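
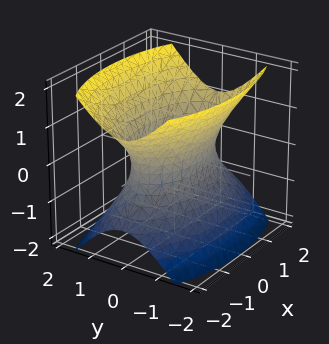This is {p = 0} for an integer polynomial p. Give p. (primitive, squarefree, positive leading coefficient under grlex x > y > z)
x^2 + 3*y^2 - 2*z^2 - 2

(a) Degree: an hourglass — one-sheet hyperboloid; a quadric, so deg p = 2.
(b) Symmetries: mirror symmetry z ↦ −z ⇒ only even powers of z; it's symmetric under y → −y, forcing even powers of y; it's symmetric under x → −x, forcing even powers of x.
(c) From the axis intercepts and sections: the surface avoids every integer z-axis point in the box.
(d) The integer polynomial consistent with all of this is the stated p.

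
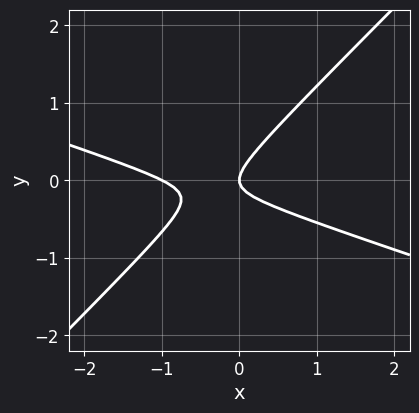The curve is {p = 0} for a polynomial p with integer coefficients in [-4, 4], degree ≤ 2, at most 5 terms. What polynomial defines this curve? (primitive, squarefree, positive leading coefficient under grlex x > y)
x^2 + 2*x*y - 3*y^2 + x

Degree: no degree-1 curve has this shape, so deg p = 2.
From the visible intercepts: it meets the y-axis at y = 0 (among the integer gridlines); among the integer gridlines, it crosses the x-axis at x ∈ {-1, 0}.
Putting this together gives p.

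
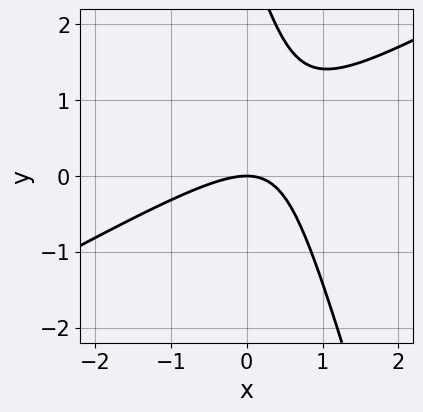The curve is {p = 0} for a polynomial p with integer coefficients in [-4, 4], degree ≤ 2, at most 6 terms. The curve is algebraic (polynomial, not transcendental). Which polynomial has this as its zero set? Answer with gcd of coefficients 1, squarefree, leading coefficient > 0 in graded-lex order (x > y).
2*x^2 - 3*x*y - y^2 + 3*y

The degree is 2 — a generic line meets the curve in up to 2 points.
From the axis intercepts and sections: one x-axis crossing is at x = 0; it crosses the y-axis at the gridline y = 0.
Assembling these constraints gives the stated polynomial.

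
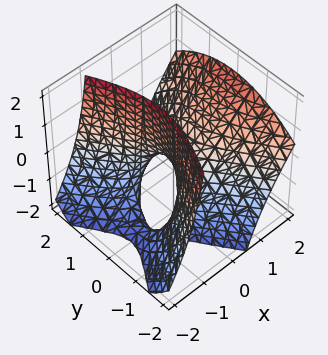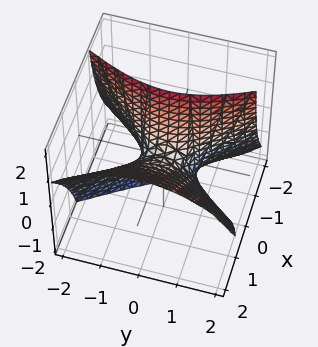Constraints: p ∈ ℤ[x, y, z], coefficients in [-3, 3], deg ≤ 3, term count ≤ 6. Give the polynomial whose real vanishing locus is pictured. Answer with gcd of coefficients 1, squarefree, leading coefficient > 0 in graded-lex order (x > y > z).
(a) The degree is 2 — the shape is more complex than any degree-1 surface.
(b) Checking where it meets the axes: one y-axis crossing is at y = 0; it meets the z-axis at z = 0 (among the integer gridlines); one x-axis crossing is at x = 0.
(c) Solving for integer coefficients yields p as stated.

2*x^2 - 2*x*z - y^2 - z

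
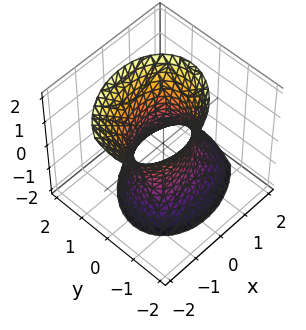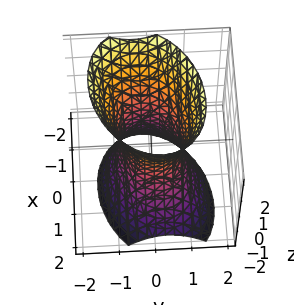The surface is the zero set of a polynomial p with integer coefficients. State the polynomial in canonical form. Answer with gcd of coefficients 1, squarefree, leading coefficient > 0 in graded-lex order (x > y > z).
2*x^2 - x*y + x*z + 3*y^2 - z^2 - 2

(a) Degree: the shape is more complex than any degree-1 surface, so deg p = 2.
(b) Reading off the gridlines: the surface avoids every integer z-axis point in the box; the x-axis gridline crossings are at x ∈ {-1, 1}.
(c) Putting this together gives p.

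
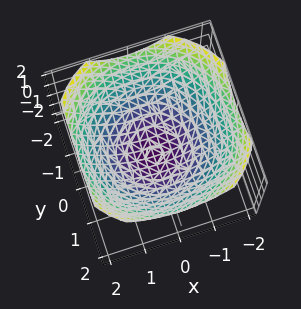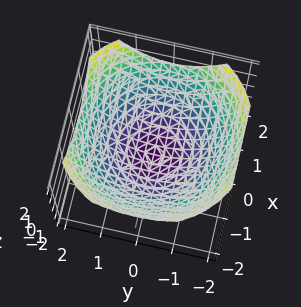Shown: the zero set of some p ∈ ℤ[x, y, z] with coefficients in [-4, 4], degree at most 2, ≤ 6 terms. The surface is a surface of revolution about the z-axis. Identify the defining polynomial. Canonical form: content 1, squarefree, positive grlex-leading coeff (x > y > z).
1. deg p = 2. The shape is more complex than any degree-1 surface.
2. Symmetries: rotational symmetry about the z-axis ⇒ p depends on x, y only through x² + y².
3. From the axis intercepts and sections: a circular section at z = 0 has radius between 1 and 2; it meets the z-axis at z = -1 (among the integer gridlines).
4. These observations pin down the coefficients.

x^2 + y^2 - 2*z - 2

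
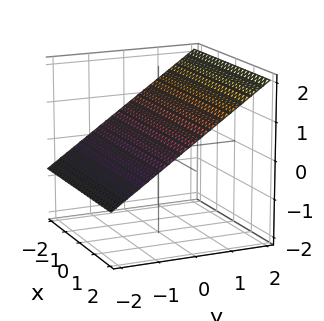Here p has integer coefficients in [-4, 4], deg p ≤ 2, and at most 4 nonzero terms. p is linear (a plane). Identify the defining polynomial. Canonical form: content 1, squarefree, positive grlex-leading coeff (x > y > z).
2*y - 3*z + 2

(a) The degree is 1 — the surface is flat (a plane).
(b) Observable constraints: it crosses the y-axis at the gridline y = -1; the surface avoids every integer x-axis point in the box.
(c) Putting this together gives p.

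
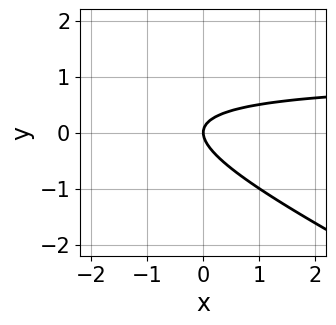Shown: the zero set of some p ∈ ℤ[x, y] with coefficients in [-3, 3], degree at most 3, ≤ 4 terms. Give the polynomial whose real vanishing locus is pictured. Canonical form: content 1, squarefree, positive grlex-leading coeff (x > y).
x*y + 2*y^2 - x

(a) The degree is 2 — the shape is more complex than any degree-1 curve.
(b) Checking where it meets the axes: it crosses the x-axis at the gridline x = 0; one y-axis crossing is at y = 0.
(c) Assembling these constraints gives the stated polynomial.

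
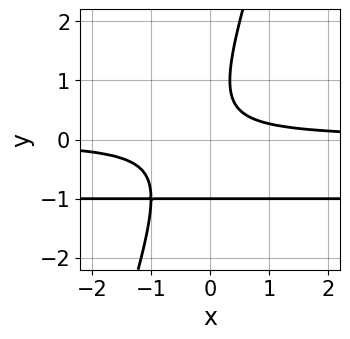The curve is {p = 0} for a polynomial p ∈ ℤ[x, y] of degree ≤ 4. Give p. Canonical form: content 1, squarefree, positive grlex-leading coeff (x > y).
Degree: a generic line meets the curve in up to 3 points, so deg p = 3.
Against the integer gridlines: it crosses the y-axis at the gridline y = -1; no x-intercept at any integer in the box.
Solving for integer coefficients yields p as stated.

3*x*y^2 - y^3 + 3*x*y - 1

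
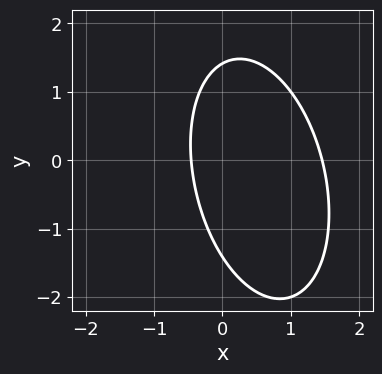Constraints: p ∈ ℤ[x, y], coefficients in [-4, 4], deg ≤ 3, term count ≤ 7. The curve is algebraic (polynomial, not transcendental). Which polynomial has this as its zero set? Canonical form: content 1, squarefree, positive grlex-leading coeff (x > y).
3*x^2 + x*y + y^2 - 3*x - 2

The degree is 2 — no degree-1 curve has this shape.
Solving for integer coefficients yields p as stated.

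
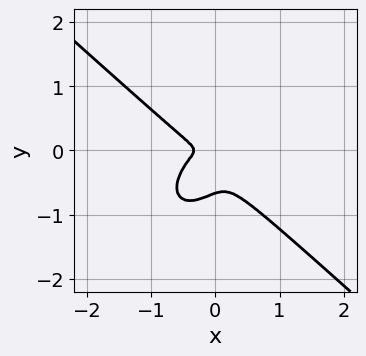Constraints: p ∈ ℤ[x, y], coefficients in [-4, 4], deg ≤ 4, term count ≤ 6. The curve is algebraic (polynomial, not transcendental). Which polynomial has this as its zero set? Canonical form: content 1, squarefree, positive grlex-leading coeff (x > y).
3*x^3 - x*y^2 + 3*y^3 + x^2 + 2*y^2

1. The degree is 3 — a generic line meets the curve in up to 3 points.
2. Putting this together gives p.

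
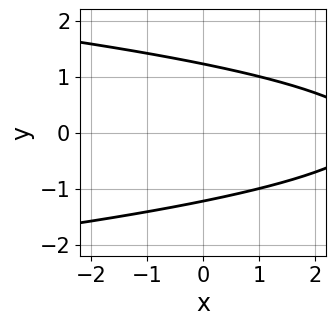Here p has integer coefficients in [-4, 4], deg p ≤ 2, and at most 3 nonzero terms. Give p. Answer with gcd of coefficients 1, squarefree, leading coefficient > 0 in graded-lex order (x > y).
2*y^2 + x - 3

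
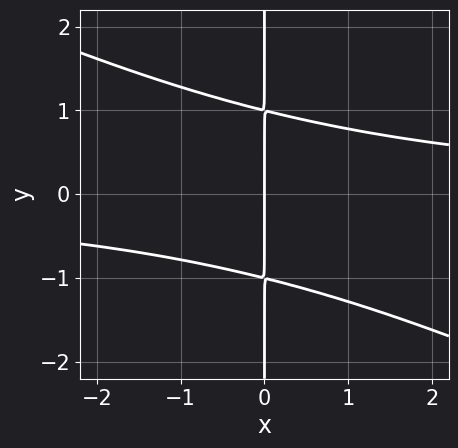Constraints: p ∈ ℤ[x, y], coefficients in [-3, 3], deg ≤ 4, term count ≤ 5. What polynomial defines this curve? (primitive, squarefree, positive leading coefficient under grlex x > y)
x^2*y + 2*x*y^2 - 2*x

(a) The degree is 3 — no degree-2 curve has this shape.
(b) From the axis intercepts and sections: it crosses the x-axis at the gridline x = 0; the visible y-axis segment lies entirely on the curve.
(c) The integer polynomial consistent with all of this is the stated p.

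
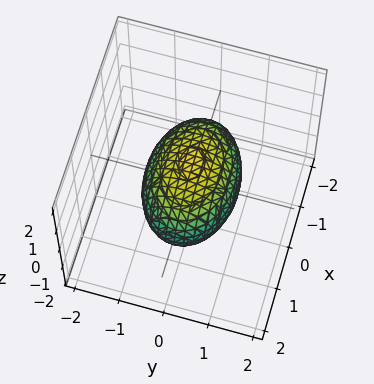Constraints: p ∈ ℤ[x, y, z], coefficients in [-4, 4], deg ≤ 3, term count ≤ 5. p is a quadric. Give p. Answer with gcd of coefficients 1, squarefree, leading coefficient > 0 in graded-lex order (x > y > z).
x^2 + 2*y^2 + 2*z^2 - 2

The degree is 2 — a closed, bounded, convex surface; a quadric.
Symmetries: it's symmetric under z → −z, forcing even powers of z; mirror symmetry y ↦ −y ⇒ only even powers of y; the x ↦ −x reflection is a symmetry, so x appears only in even powers.
Reading off the gridlines: among the integer gridlines, it crosses the y-axis at y ∈ {-1, 1}; among the integer gridlines, it crosses the z-axis at z ∈ {-1, 1}.
Together with the visible shape, these determine p as stated.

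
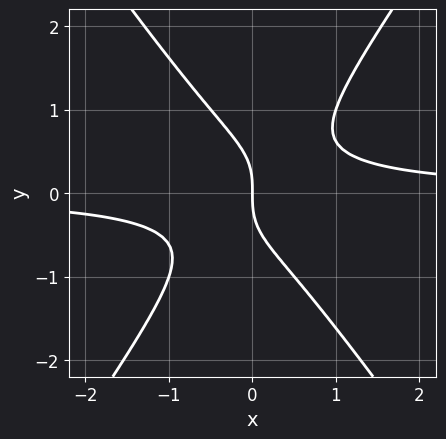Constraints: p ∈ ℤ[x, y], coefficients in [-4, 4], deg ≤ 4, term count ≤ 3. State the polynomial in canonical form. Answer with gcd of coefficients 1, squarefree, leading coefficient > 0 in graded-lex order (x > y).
deg p = 3.
Reading off the gridlines: it meets the x-axis at x = 0 (among the integer gridlines); it meets the y-axis at y = 0 (among the integer gridlines).
Fitting integer coefficients to these (and the overall shape) gives p.

2*x^2*y - y^3 - x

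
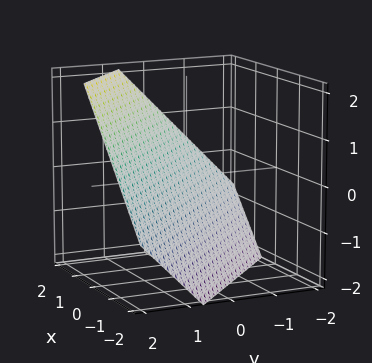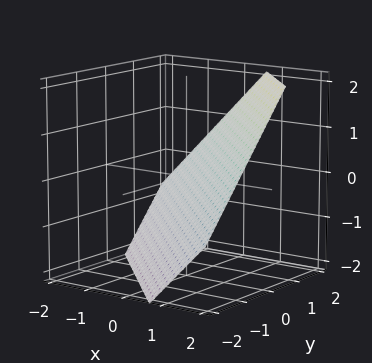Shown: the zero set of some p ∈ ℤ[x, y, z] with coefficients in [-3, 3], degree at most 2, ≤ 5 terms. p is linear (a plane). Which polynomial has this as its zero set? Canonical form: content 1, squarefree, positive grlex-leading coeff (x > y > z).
3*x + 3*y - 3*z - 2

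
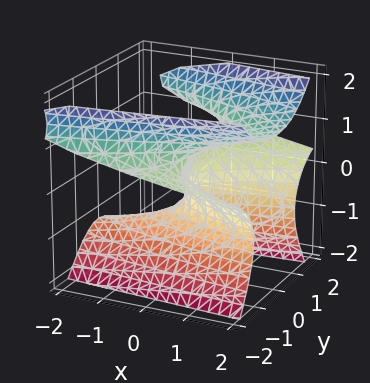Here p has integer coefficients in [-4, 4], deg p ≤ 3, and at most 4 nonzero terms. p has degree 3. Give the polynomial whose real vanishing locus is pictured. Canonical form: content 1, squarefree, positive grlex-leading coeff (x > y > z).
3*y^2*z - 2*z^3 - 2*y^2 + 2*x

1. Degree: no degree-2 surface has this shape, so deg p = 3.
2. Reading off the gridlines: it crosses the x-axis at the gridline x = 0; one y-axis crossing is at y = 0.
3. These observations pin down the coefficients.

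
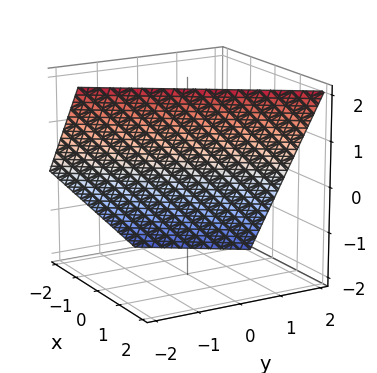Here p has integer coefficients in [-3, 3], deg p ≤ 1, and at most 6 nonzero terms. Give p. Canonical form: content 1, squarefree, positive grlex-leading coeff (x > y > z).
deg p = 1.
From the visible intercepts: one z-axis crossing is at z = 1; it crosses the y-axis at the gridline y = 1.
The integer polynomial consistent with all of this is the stated p.

3*x - 2*y - 2*z + 2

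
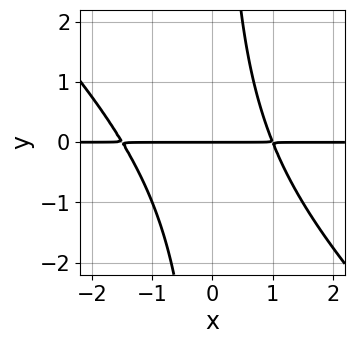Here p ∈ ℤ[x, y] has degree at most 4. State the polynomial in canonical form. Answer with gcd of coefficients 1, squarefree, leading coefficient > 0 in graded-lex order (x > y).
(a) Degree: no degree-2 curve has this shape, so deg p = 3.
(b) From the visible intercepts: every point of the x-axis in the box is on the curve; it crosses the y-axis at the gridline y = 0.
(c) Fitting integer coefficients to these (and the overall shape) gives p.

2*x^2*y + 2*x*y^2 + x*y - 3*y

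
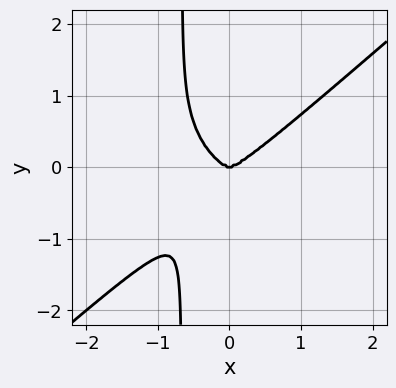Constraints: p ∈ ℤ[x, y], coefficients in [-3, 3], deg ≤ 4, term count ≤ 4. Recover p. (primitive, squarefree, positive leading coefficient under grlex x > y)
2*x^4 - 3*x*y^3 - 2*y^3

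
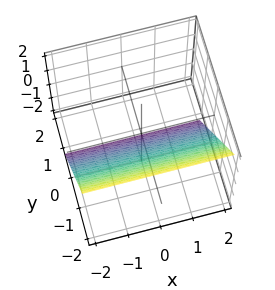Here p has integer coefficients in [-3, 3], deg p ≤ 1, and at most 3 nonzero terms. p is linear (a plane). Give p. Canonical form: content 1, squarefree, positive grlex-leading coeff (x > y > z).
3*y + 2*z + 2

(a) The degree is 1 — every cross-section is a straight line — this is a plane.
(b) Reading off the gridlines: it misses every integer gridline on the x-axis; it meets the z-axis at z = -1 (among the integer gridlines).
(c) These observations pin down the coefficients.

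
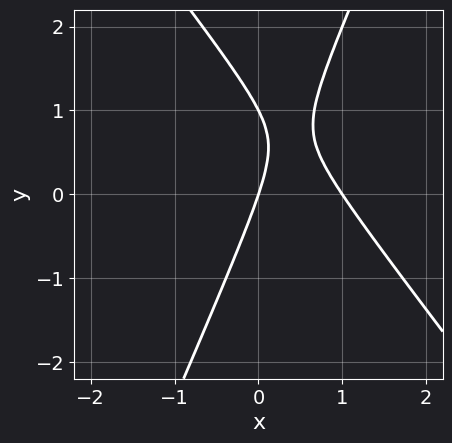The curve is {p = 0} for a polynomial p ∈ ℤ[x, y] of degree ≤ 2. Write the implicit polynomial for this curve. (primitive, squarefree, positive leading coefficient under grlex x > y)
(a) Degree: the shape is more complex than any degree-1 curve, so deg p = 2.
(b) Observable constraints: the x-axis gridline crossings are at x ∈ {0, 1}; among the integer gridlines, it crosses the y-axis at y ∈ {0, 1}.
(c) These observations pin down the coefficients.

3*x^2 + x*y - y^2 - 3*x + y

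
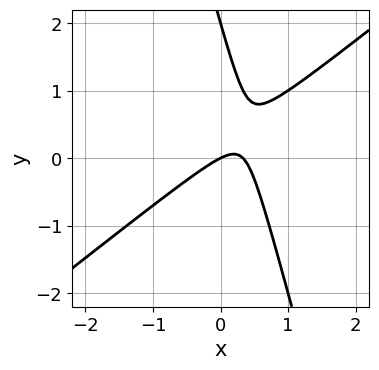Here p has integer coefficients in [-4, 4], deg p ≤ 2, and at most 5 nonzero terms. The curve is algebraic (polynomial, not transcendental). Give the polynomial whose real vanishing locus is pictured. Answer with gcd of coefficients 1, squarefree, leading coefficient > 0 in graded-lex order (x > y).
3*x^2 - 3*x*y - y^2 - x + 2*y

(a) The degree is 2 — no degree-1 curve has this shape.
(b) Against the integer gridlines: among the integer gridlines, it crosses the y-axis at y ∈ {0, 2}; it crosses the x-axis at the gridline x = 0.
(c) These observations pin down the coefficients.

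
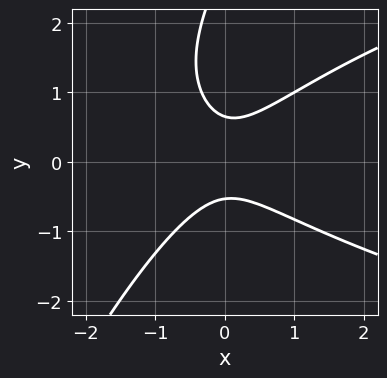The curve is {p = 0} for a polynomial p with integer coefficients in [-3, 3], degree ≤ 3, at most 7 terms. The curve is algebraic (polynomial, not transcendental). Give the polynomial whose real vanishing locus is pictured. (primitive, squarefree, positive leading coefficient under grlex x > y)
Degree: a generic line meets the curve in up to 3 points, so deg p = 3.
Checking where it meets the axes: the curve avoids every integer x-axis point in the box.
Together with the visible shape, these determine p as stated.

2*x*y^2 - y^3 - 3*x^2 + 3*y^2 - 1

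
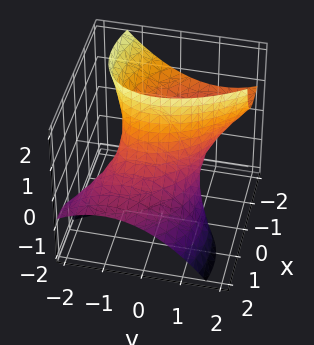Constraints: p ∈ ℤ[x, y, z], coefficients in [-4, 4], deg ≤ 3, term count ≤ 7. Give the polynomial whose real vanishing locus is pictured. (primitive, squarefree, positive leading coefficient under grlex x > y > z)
Degree: the shape is more complex than any degree-1 surface, so deg p = 2.
Reading off the gridlines: the surface avoids every integer z-axis point in the box; the x-axis gridline crossings are at x ∈ {-1, 1}.
Putting this together gives p.

x^2 + x*y + 2*x*z + y^2 - 1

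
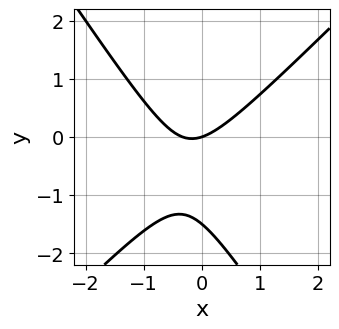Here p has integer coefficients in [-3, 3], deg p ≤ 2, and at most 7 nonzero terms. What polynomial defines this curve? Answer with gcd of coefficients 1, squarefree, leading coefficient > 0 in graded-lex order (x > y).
3*x^2 - x*y - 2*y^2 + x - 3*y

First, the degree is 2 — no degree-1 curve has this shape.
Next, checking where it meets the axes: one y-axis crossing is at y = 0; it crosses the x-axis at the gridline x = 0.
Finally, fitting integer coefficients to these (and the overall shape) gives p.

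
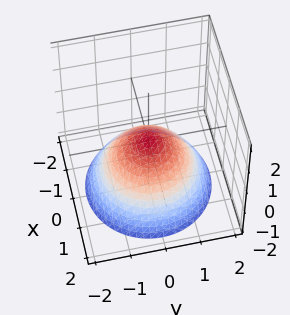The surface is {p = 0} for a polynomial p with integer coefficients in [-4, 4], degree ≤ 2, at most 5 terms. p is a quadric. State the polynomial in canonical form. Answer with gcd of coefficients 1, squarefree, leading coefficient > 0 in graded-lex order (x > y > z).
(a) The degree is 2 — a single bowl opening along one axis; a quadric.
(b) By symmetry, the surface is invariant under rotation about z: p = q(x² + y², z).
(c) Reading off the gridlines: it crosses the z-axis at the gridline z = 0; a circular section at z = -1 has radius between 1 and 2; it crosses the x-axis at the gridline x = 0; it crosses the y-axis at the gridline y = 0.
(d) Together with the visible shape, these determine p as stated.

2*x^2 + 2*y^2 + 3*z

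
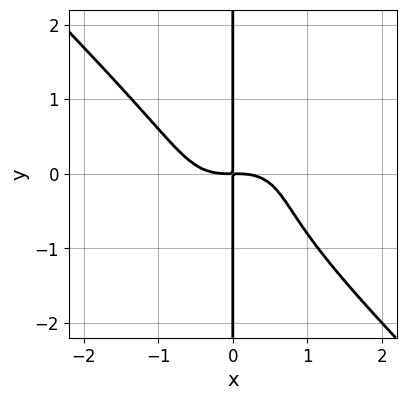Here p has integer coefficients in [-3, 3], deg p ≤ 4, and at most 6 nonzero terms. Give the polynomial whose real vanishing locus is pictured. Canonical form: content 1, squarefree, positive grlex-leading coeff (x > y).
First, the degree is 4 — no degree-3 curve has this shape.
Next, checking where it meets the axes: the visible y-axis segment lies entirely on the curve.
Finally, fitting integer coefficients to these (and the overall shape) gives p.

2*x^4 + 2*x*y^3 + x*y^2 + 2*x*y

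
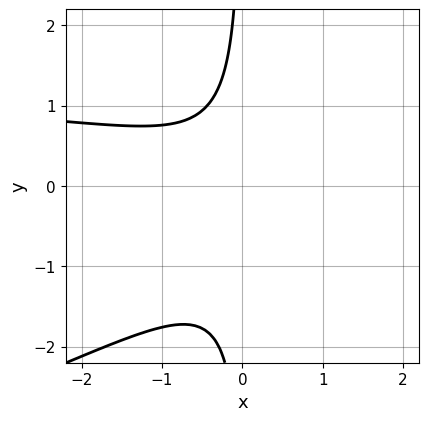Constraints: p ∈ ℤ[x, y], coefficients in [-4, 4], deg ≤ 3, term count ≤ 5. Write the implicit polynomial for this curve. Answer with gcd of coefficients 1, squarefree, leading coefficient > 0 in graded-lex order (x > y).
First, the degree is 3 — no degree-2 curve has this shape.
Next, reading off the gridlines: the curve avoids every integer y-axis point in the box; the curve avoids every integer x-axis point in the box.
Finally, these observations pin down the coefficients.

x^2*y - 3*x*y^2 - 2*x^2 - 2*x*y - 2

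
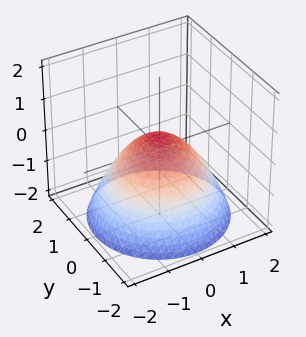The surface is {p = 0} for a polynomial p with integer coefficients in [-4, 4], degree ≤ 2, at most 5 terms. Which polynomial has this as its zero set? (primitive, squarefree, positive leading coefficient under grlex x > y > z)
2*x^2 + 2*y^2 + 3*z - 1

(a) Degree: no degree-1 surface has this shape, so deg p = 2.
(b) By symmetry, the z-axis is an axis of rotation, so x and y enter only as x² + y².
(c) Observable constraints: a circular section at z = -1 has radius between 1 and 2.
(d) Putting this together gives p.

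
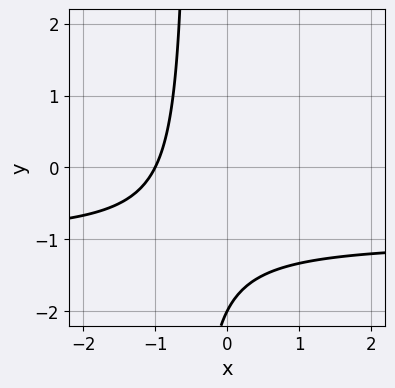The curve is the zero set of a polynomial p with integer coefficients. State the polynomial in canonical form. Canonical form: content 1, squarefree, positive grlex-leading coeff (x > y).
2*x*y + 2*x + y + 2

1. deg p = 2. No degree-1 curve has this shape.
2. From the axis intercepts and sections: one y-axis crossing is at y = -2; one x-axis crossing is at x = -1.
3. Fitting integer coefficients to these (and the overall shape) gives p.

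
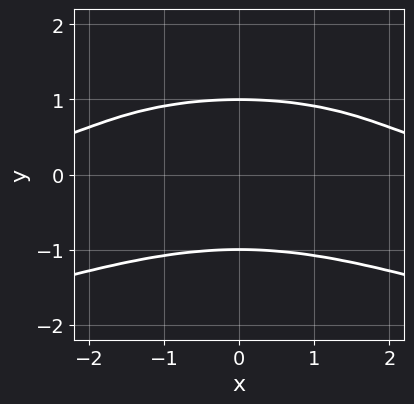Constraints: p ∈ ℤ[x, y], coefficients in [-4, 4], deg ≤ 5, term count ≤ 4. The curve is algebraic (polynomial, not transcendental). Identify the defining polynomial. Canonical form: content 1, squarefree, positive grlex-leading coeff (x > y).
3*y^4 + x^2*y - 3

The degree is 4 — a generic line meets the curve in up to 4 points.
Symmetries: it's symmetric under x → −x, forcing even powers of x.
From the visible intercepts: no x-intercept at any integer in the box; the y-axis gridline crossings are at y ∈ {-1, 1}.
Assembling these constraints gives the stated polynomial.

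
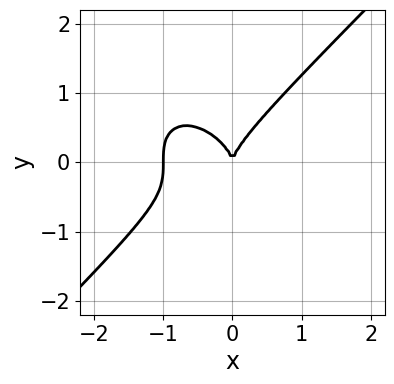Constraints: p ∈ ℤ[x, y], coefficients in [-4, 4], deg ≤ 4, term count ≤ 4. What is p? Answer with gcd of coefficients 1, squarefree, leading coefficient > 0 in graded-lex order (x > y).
Degree: a generic line meets the curve in up to 3 points, so deg p = 3.
Observable constraints: among the integer gridlines, it crosses the x-axis at x ∈ {-1, 0}; one y-axis crossing is at y = 0.
Solving for integer coefficients yields p as stated.

x^3 - y^3 + x^2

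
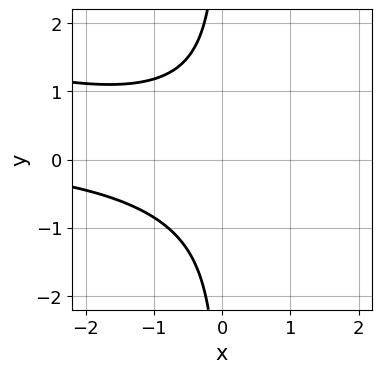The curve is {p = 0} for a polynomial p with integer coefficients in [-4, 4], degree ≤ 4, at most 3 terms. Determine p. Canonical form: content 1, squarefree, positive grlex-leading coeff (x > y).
Degree: a generic line meets the curve in up to 3 points, so deg p = 3.
Against the integer gridlines: it misses every integer gridline on the x-axis; it misses every integer gridline on the y-axis.
Assembling these constraints gives the stated polynomial.

x^2*y + 3*x*y^2 + 3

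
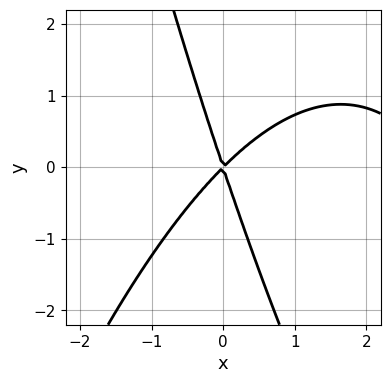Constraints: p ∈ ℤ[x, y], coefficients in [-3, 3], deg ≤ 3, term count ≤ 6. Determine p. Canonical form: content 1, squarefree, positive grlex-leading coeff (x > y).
x^3 - 3*x^2 + 2*x*y + y^2

1. Degree: no degree-2 curve has this shape, so deg p = 3.
2. From the visible intercepts: it crosses the y-axis at the gridline y = 0; one x-axis crossing is at x = 0.
3. Putting this together gives p.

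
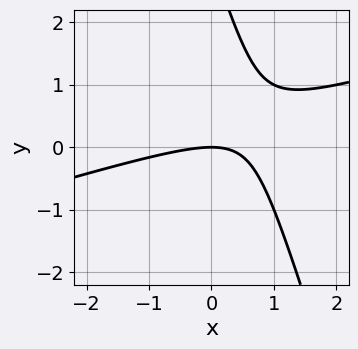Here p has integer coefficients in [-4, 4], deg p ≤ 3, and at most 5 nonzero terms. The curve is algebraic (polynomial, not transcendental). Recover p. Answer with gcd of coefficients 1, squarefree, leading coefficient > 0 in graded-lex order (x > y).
x^2 - 3*x*y - y^2 + 3*y

First, deg p = 2.
Next, observable constraints: it crosses the x-axis at the gridline x = 0; it crosses the y-axis at the gridline y = 0.
Finally, putting this together gives p.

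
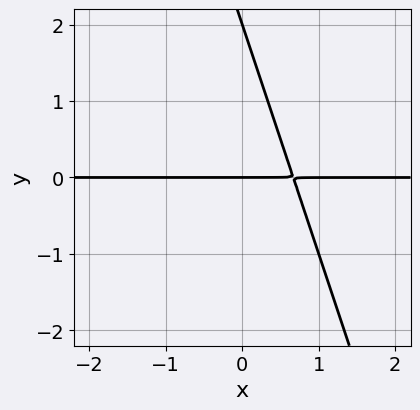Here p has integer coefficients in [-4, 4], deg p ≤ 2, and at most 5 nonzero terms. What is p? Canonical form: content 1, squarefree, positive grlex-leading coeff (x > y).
(a) Degree: no degree-1 curve has this shape, so deg p = 2.
(b) Observable constraints: among the integer gridlines, it crosses the y-axis at y ∈ {0, 2}; the visible x-axis segment lies entirely on the curve.
(c) Together with the visible shape, these determine p as stated.

3*x*y + y^2 - 2*y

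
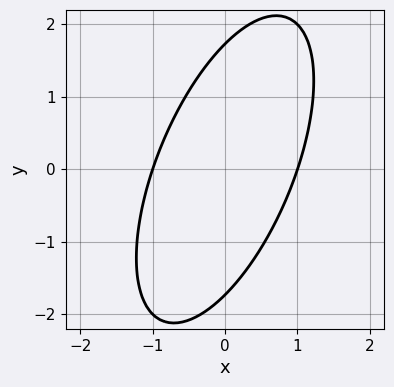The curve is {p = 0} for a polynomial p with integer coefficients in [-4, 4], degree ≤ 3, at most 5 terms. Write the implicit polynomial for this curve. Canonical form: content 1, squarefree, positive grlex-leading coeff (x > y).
3*x^2 - 2*x*y + y^2 - 3

(a) Degree: no degree-1 curve has this shape, so deg p = 2.
(b) Against the integer gridlines: the x-axis gridline crossings are at x ∈ {-1, 1}.
(c) Fitting integer coefficients to these (and the overall shape) gives p.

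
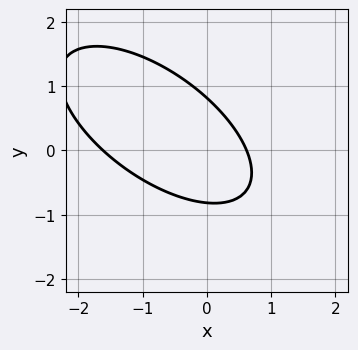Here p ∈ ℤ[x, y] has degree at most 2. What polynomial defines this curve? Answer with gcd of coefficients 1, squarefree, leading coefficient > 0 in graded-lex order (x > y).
deg p = 2. No degree-1 curve has this shape.
Matching integer coefficients to the picture gives p.

2*x^2 + 3*x*y + 3*y^2 + 2*x - 2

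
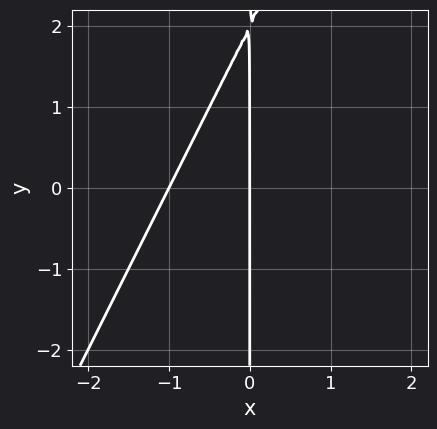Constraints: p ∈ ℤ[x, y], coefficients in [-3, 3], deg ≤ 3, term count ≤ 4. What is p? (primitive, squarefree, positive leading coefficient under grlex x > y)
1. The degree is 2 — a generic line meets the curve in up to 2 points.
2. Against the integer gridlines: every point of the y-axis in the box is on the curve; the x-axis gridline crossings are at x ∈ {-1, 0}.
3. Fitting integer coefficients to these (and the overall shape) gives p.

2*x^2 - x*y + 2*x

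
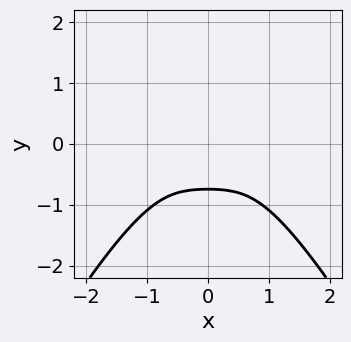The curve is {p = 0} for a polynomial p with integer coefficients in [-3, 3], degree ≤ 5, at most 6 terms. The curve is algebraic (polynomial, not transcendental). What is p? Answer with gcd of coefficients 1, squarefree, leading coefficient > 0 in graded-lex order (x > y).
2*x^4 + 3*y^3 + x^2 + y + 2

The degree is 4 — no degree-3 curve has this shape.
Symmetries: it's symmetric under x → −x, forcing even powers of x.
Checking where it meets the axes: no x-intercept at any integer in the box.
The integer polynomial consistent with all of this is the stated p.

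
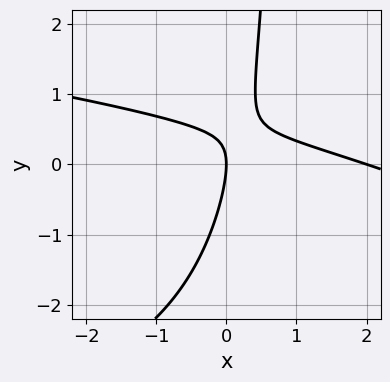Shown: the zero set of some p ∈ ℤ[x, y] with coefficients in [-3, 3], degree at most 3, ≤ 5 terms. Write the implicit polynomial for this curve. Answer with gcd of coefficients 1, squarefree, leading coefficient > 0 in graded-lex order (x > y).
1. The degree is 3 — a generic line meets the curve in up to 3 points.
2. Checking where it meets the axes: the x-axis gridline crossings are at x ∈ {0, 2}; one y-axis crossing is at y = 0.
3. Assembling these constraints gives the stated polynomial.

x*y^2 + x^2 + 3*x*y - y^2 - 2*x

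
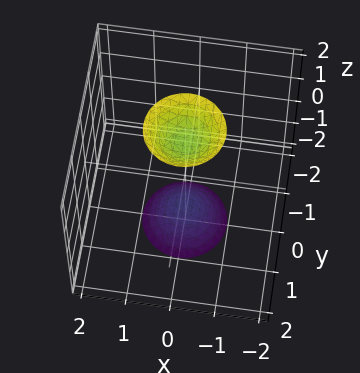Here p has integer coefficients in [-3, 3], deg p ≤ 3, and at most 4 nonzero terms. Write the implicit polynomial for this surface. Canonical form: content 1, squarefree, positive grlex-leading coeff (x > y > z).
There are 2 components. They look like related sheets of one shape, so recover p as a whole.
deg p = 2. Two sheets facing apart; a quadric.
Symmetries: rotational symmetry about the z-axis ⇒ p depends on x, y only through x² + y²; it's symmetric under z → −z, forcing even powers of z.
Reading off the gridlines: it misses every integer gridline on the y-axis; no x-intercept at any integer in the box; a circular section at z = 2 has radius between 0 and 1.
Assembling these constraints gives the stated polynomial.

3*x^2 + 3*y^2 - z^2 + 2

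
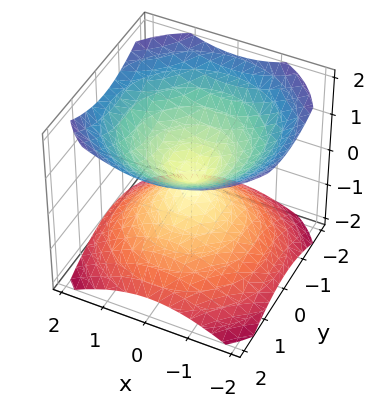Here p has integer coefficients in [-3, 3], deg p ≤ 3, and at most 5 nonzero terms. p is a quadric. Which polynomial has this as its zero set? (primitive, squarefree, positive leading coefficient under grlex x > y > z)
2*x^2 + 2*y^2 - 3*z^2

I count 2 distinct pieces. Treating them together as one polynomial.
Degree: two nappes meeting at a single point; a quadric, so deg p = 2.
Symmetries: mirror symmetry z ↦ −z ⇒ only even powers of z; the z-axis is an axis of rotation, so x and y enter only as x² + y².
Observable constraints: a circular section at z = 1 has radius between 1 and 2; it crosses the z-axis at the gridline z = 0.
These observations pin down the coefficients.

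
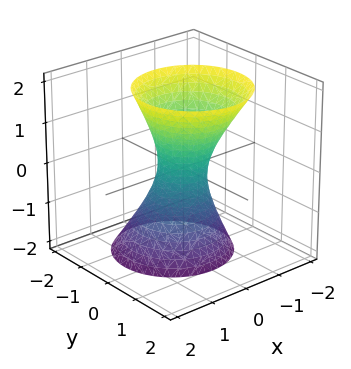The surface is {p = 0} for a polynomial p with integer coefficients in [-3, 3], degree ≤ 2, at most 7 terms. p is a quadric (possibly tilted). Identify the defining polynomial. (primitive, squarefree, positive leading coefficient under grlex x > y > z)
3*x^2 + 3*y^2 - y*z - z^2 - 1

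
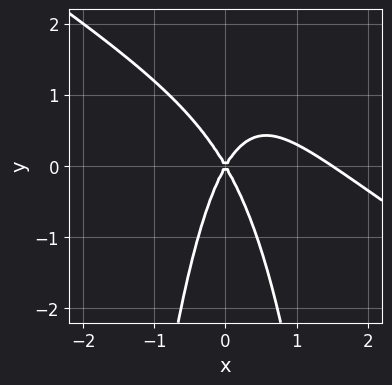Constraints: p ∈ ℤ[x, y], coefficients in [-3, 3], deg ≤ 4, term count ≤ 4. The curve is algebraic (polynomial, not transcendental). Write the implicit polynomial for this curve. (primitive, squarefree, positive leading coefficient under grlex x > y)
2*x^3 + 3*x^2*y - 3*x^2 + y^2

(a) The degree is 3 — the shape is more complex than any degree-2 curve.
(b) Checking where it meets the axes: it meets the x-axis at x = 0 (among the integer gridlines); one y-axis crossing is at y = 0.
(c) Putting this together gives p.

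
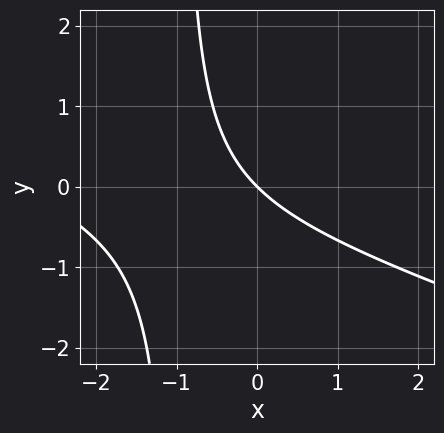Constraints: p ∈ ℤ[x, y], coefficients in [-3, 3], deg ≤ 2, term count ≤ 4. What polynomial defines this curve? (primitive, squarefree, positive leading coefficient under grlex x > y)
x^2 + 3*x*y + 3*x + 3*y

The degree is 2 — a generic line meets the curve in up to 2 points.
From the axis intercepts and sections: one x-axis crossing is at x = 0; it crosses the y-axis at the gridline y = 0.
Matching integer coefficients to the picture gives p.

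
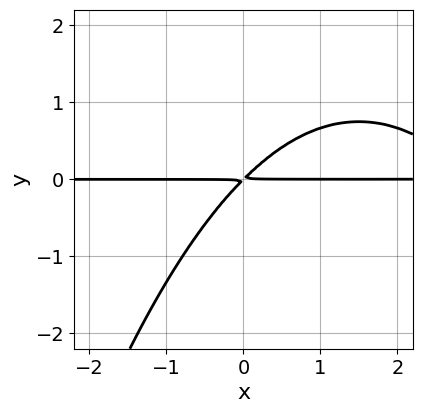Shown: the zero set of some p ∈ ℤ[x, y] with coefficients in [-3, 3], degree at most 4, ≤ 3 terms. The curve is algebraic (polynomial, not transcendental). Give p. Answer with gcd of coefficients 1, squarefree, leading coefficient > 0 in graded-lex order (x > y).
x^2*y - 3*x*y + 3*y^2

The degree is 3 — the shape is more complex than any degree-2 curve.
From the visible intercepts: the visible x-axis segment lies entirely on the curve.
Matching integer coefficients to the picture gives p.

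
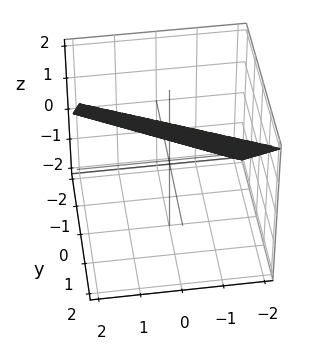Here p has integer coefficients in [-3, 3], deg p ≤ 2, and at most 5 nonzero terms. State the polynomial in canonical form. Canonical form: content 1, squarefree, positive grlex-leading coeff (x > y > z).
x + 2*y - 2*z + 2

(a) deg p = 1. The surface is flat (a plane).
(b) From the axis intercepts and sections: one y-axis crossing is at y = -1; it crosses the z-axis at the gridline z = 1.
(c) Fitting integer coefficients to these (and the overall shape) gives p. Check: (-2, 0, 0) on the x-axis lies on the surface, and p(-2, 0, 0) = 0. ✓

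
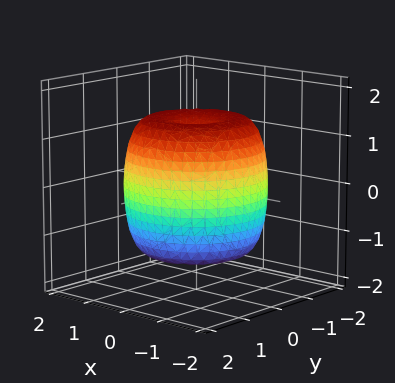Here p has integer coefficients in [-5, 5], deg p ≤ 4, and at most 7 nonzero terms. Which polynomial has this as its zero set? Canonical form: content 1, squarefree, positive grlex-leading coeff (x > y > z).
2*x^4 + 4*x^2*y^2 + 2*y^4 - 3*x^2 - 3*y^2 + 2*z^2 - 3

1. deg p = 4. A generic line meets the surface in up to 4 points.
2. Symmetries: the surface is invariant under rotation about z: p = q(x² + y², z).
3. From the visible intercepts: a circular section at z = -1 has radius between 1 and 2.
4. The integer polynomial consistent with all of this is the stated p.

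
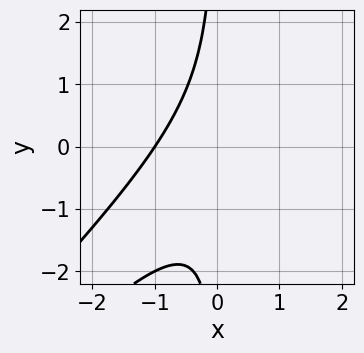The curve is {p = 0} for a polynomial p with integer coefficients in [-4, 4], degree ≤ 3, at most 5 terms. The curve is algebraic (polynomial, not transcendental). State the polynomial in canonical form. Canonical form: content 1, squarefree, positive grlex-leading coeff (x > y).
First, deg p = 3. No degree-2 curve has this shape.
Next, against the integer gridlines: it misses every integer gridline on the y-axis; one x-axis crossing is at x = -1.
Finally, putting this together gives p.

x^3 - 2*x^2*y + x*y^2 + 1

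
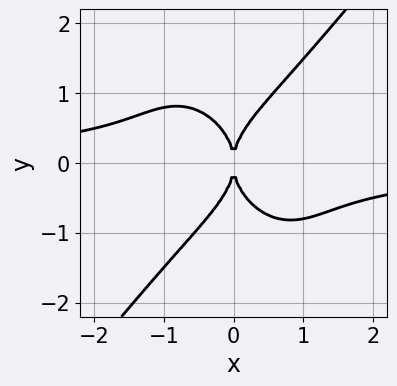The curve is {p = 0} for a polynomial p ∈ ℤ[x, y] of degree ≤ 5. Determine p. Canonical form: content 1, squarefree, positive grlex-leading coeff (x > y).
First, deg p = 4. The shape is more complex than any degree-3 curve.
Next, checking where it meets the axes: it meets the x-axis at x = 0 (among the integer gridlines); one y-axis crossing is at y = 0.
Finally, the integer polynomial consistent with all of this is the stated p.

2*x^3*y - y^4 + 2*x^2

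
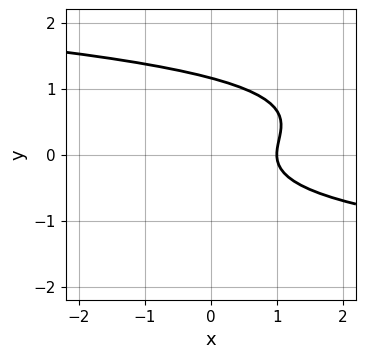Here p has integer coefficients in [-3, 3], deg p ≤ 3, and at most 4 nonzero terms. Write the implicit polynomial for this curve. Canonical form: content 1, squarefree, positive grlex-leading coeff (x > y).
1. The degree is 3 — the shape is more complex than any degree-2 curve.
2. Reading off the gridlines: one x-axis crossing is at x = 1.
3. Matching integer coefficients to the picture gives p.

3*y^3 - 2*y^2 + 2*x - 2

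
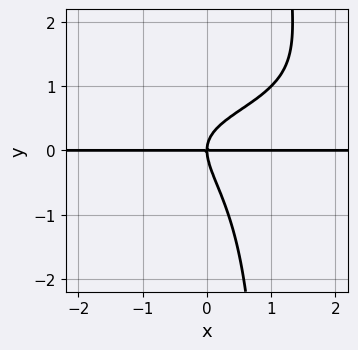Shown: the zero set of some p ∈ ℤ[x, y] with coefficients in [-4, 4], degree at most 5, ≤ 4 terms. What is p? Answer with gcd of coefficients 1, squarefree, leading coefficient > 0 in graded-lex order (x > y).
x*y^3 - x*y^2 - y^3 + x*y

The degree is 4 — the shape is more complex than any degree-3 curve.
From the visible intercepts: it crosses the y-axis at the gridline y = 0; the visible x-axis segment lies entirely on the curve.
Assembling these constraints gives the stated polynomial.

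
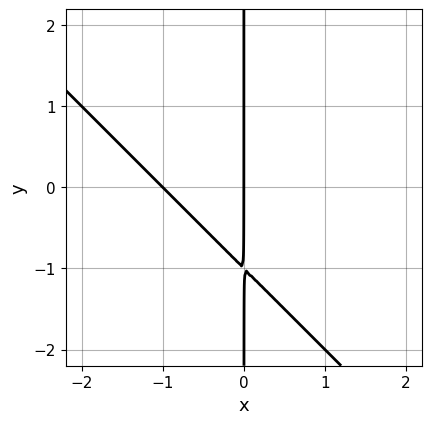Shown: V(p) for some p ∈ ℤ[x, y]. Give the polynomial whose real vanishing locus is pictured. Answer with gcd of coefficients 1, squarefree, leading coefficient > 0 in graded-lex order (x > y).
x^2 + x*y + x

First, the degree is 2 — a generic line meets the curve in up to 2 points.
Then, checking where it meets the axes: the visible y-axis segment lies entirely on the curve; among the integer gridlines, it crosses the x-axis at x ∈ {-1, 0}.
Finally, putting this together gives p.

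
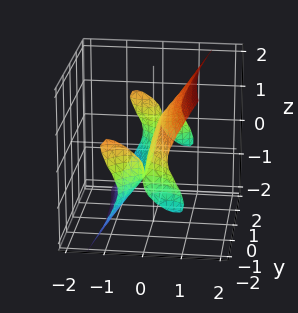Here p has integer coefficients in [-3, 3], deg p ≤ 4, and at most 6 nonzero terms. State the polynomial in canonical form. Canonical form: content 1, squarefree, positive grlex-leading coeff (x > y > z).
3*x^3 + 3*x^2*z - x*y^2 - 2*z^3 + 3*x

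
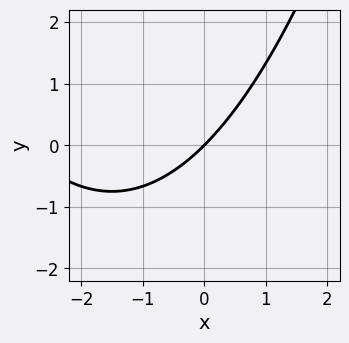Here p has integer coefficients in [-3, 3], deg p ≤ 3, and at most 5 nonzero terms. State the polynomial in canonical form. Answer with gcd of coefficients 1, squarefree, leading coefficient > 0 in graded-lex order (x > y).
First, deg p = 2. The shape is more complex than any degree-1 curve.
Next, against the integer gridlines: one x-axis crossing is at x = 0; one y-axis crossing is at y = 0.
Finally, together with the visible shape, these determine p as stated.

x^2 + 3*x - 3*y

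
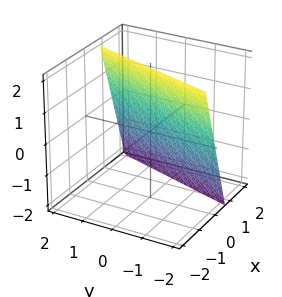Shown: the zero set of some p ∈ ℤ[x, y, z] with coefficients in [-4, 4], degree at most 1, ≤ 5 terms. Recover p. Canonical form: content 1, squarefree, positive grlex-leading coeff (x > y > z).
deg p = 1.
From the visible intercepts: one y-axis crossing is at y = -2; one z-axis crossing is at z = 2.
Fitting integer coefficients to these (and the overall shape) gives p.

3*x - y + z - 2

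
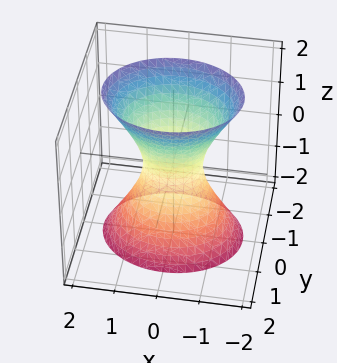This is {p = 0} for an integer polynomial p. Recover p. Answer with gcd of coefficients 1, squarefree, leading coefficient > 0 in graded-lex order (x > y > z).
2*x^2 + 3*y^2 - z^2 - 1

(a) Degree: one connected sheet with a waist; a quadric, so deg p = 2.
(b) Symmetries: the y ↦ −y reflection is a symmetry, so y appears only in even powers; it's symmetric under x → −x, forcing even powers of x; mirror symmetry z ↦ −z ⇒ only even powers of z.
(c) Against the integer gridlines: no z-intercept at any integer in the box.
(d) Putting this together gives p.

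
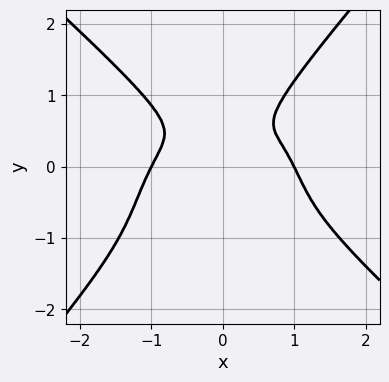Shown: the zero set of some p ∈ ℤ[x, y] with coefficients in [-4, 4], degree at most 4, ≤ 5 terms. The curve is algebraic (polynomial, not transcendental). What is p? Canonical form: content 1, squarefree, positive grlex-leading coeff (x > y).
2*x^4 + x*y^3 - 2*y^4 + 2*x^2*y - 2*x^2

deg p = 4. A generic line meets the curve in up to 4 points.
From the visible intercepts: among the integer gridlines, it crosses the x-axis at x ∈ {-1, 1}.
Matching integer coefficients to the picture gives p.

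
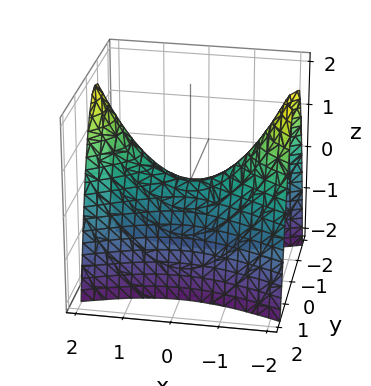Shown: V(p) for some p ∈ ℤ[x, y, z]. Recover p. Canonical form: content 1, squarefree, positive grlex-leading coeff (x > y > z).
x^2 - 3*y^2 - 2*z

1. The degree is 2 — a saddle surface; a quadric.
2. Symmetries: the x ↦ −x reflection is a symmetry, so x appears only in even powers; the y ↦ −y reflection is a symmetry, so y appears only in even powers.
3. Observable constraints: it meets the x-axis at x = 0 (among the integer gridlines); it crosses the z-axis at the gridline z = 0; it crosses the y-axis at the gridline y = 0.
4. Assembling these constraints gives the stated polynomial.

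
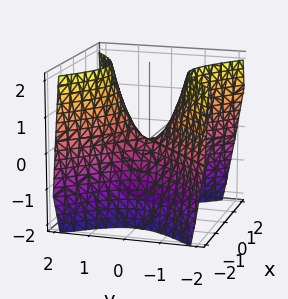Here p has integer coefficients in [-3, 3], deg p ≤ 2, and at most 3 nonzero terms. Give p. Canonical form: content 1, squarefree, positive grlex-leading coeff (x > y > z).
3*x^2 - 3*y^2 + 2*z

deg p = 2. A hyperbolic paraboloid; a quadric.
Symmetries: it's symmetric under y → −y, forcing even powers of y; it's symmetric under x → −x, forcing even powers of x.
Reading off the gridlines: it meets the x-axis at x = 0 (among the integer gridlines); it crosses the z-axis at the gridline z = 0.
Solving for integer coefficients yields p as stated.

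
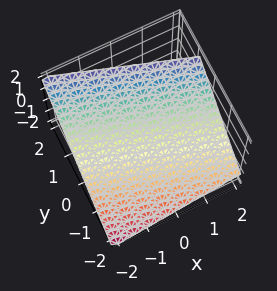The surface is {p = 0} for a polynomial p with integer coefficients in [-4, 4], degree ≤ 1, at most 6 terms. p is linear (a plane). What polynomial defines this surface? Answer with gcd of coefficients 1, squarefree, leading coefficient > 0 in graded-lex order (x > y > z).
1. Degree: every cross-section is a straight line — this is a plane, so deg p = 1.
2. Against the integer gridlines: one x-axis crossing is at x = -2.
3. These observations pin down the coefficients.

x + 3*y - 3*z + 2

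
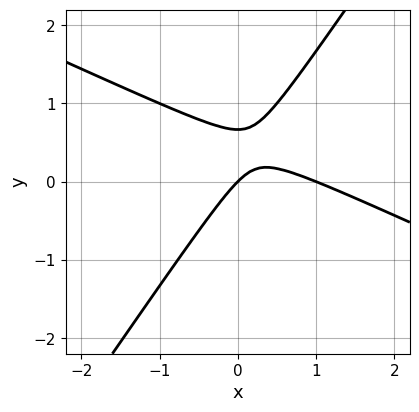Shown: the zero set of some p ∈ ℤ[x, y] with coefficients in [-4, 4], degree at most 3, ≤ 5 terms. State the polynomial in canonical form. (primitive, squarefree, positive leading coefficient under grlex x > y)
(a) deg p = 2.
(b) Against the integer gridlines: the x-axis gridline crossings are at x ∈ {0, 1}; one y-axis crossing is at y = 0.
(c) Together with the visible shape, these determine p as stated.

2*x^2 + 3*x*y - 3*y^2 - 2*x + 2*y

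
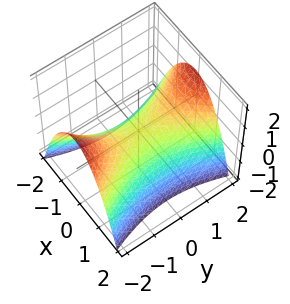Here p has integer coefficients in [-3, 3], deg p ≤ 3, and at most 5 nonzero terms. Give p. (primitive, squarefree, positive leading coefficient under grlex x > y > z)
3*x^2 - y^2 + 3*z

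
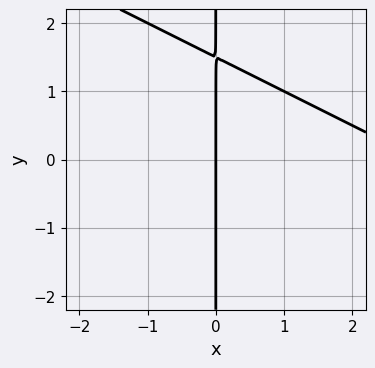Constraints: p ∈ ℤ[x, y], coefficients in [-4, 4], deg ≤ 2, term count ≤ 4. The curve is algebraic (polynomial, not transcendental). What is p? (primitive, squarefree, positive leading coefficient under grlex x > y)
x^2 + 2*x*y - 3*x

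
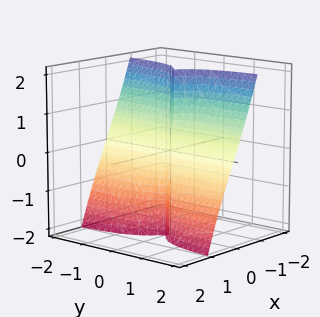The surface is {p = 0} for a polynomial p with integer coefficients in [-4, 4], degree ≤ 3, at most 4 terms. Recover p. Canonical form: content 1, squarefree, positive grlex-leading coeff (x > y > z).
First, the degree is 3 — the shape is more complex than any degree-2 surface.
Next, checking where it meets the axes: the visible y-axis segment lies entirely on the surface; every point of the z-axis in the box is on the surface; one x-axis crossing is at x = 0.
Finally, these observations pin down the coefficients.

x^3 + 2*x*y^2 + y^2*z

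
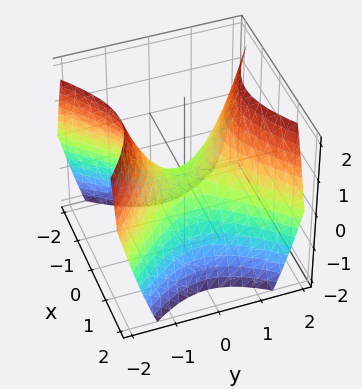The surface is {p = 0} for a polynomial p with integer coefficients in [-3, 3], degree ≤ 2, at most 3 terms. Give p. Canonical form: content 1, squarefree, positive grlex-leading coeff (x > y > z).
1. deg p = 2. A saddle surface; a quadric.
2. Symmetries: it's symmetric under x → −x, forcing even powers of x; the y ↦ −y reflection is a symmetry, so y appears only in even powers.
3. Against the integer gridlines: it meets the y-axis at y = 0 (among the integer gridlines); one z-axis crossing is at z = 0; it meets the x-axis at x = 0 (among the integer gridlines).
4. Putting this together gives p.

x^2 - y^2 + z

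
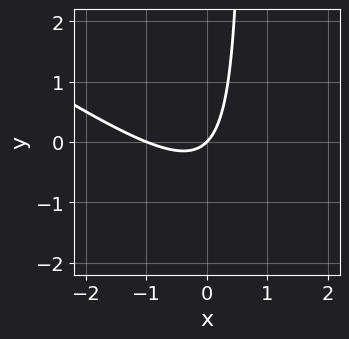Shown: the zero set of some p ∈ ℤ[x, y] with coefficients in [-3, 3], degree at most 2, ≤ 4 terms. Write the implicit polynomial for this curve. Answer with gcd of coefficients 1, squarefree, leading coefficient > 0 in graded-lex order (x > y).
2*x^2 + 3*x*y + 2*x - 2*y

The degree is 2 — the shape is more complex than any degree-1 curve.
Reading off the gridlines: it crosses the y-axis at the gridline y = 0; among the integer gridlines, it crosses the x-axis at x ∈ {-1, 0}.
Putting this together gives p.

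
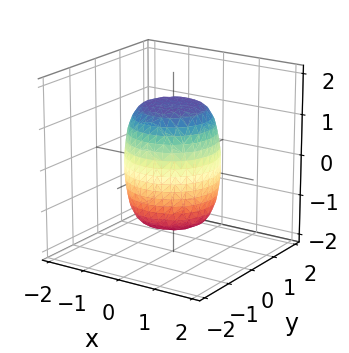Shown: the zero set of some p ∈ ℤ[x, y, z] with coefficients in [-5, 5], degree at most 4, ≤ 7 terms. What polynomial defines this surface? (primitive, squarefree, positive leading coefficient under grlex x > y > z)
2*x^4 + 4*x^2*y^2 + 2*y^4 - x^2 - y^2 + z^2 - 2

The degree is 4 — the shape is more complex than any degree-3 surface.
Symmetries: every cross-section ⟂ z is a circle, so x, y appear only via x² + y².
Against the integer gridlines: a circular section at z = 0 has radius between 1 and 2.
Together with the visible shape, these determine p as stated.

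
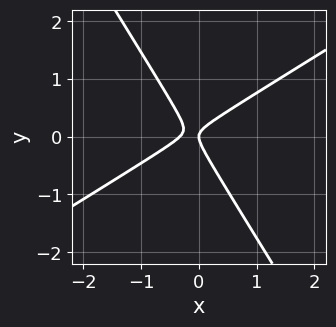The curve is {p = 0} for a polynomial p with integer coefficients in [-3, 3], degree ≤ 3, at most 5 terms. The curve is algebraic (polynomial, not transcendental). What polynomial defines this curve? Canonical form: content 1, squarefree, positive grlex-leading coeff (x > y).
3*x^2 - 3*x*y - 3*y^2 + x

(a) The degree is 2 — no degree-1 curve has this shape.
(b) Reading off the gridlines: it crosses the x-axis at the gridline x = 0; one y-axis crossing is at y = 0.
(c) The integer polynomial consistent with all of this is the stated p.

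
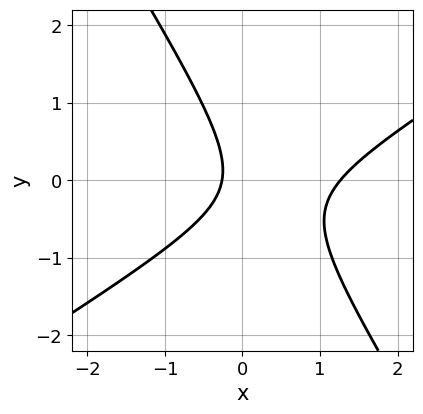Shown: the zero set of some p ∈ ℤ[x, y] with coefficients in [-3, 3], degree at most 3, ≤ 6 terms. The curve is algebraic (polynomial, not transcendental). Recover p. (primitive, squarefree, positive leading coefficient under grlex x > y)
1. deg p = 2. A generic line meets the curve in up to 2 points.
2. Reading off the gridlines: it misses every integer gridline on the y-axis.
3. Solving for integer coefficients yields p as stated.

3*x^2 - 3*x*y - 3*y^2 - 3*x - 1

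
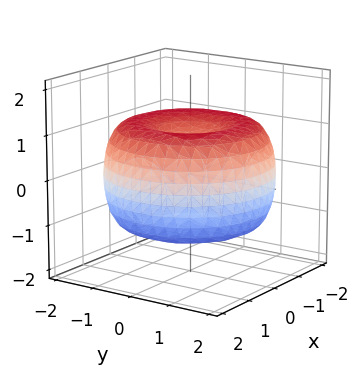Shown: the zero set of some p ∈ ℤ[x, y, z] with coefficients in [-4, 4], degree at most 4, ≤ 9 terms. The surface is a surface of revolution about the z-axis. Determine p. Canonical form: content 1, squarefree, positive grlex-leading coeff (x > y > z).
(a) deg p = 4. A generic line meets the surface in up to 4 points.
(b) Symmetries: every cross-section ⟂ z is a circle, so x, y appear only via x² + y².
(c) Reading off the gridlines: a circular section at z = 0 has radius between 1 and 2.
(d) Assembling these constraints gives the stated polynomial.

x^4 + 2*x^2*y^2 + y^4 - 3*x^2 - 3*y^2 + 3*z^2 - 2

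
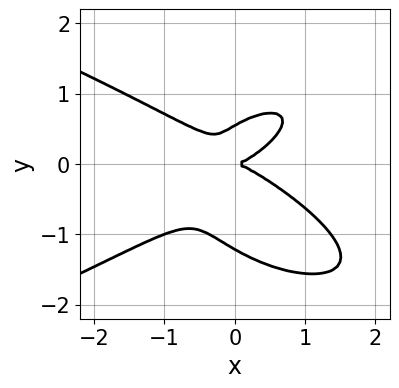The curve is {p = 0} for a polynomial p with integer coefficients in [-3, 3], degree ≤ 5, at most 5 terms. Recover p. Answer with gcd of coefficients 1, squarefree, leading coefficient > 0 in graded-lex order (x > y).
3*y^4 + 2*x^3 - 3*x*y^2 + 2*y^3 - 2*y^2

The degree is 4 — no degree-3 curve has this shape.
Checking where it meets the axes: it crosses the y-axis at the gridline y = 0; one x-axis crossing is at x = 0.
Assembling these constraints gives the stated polynomial.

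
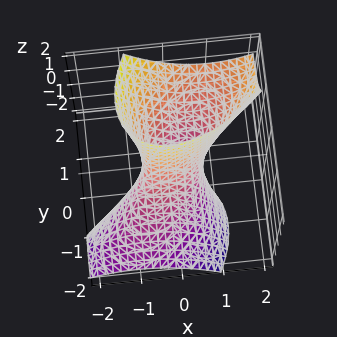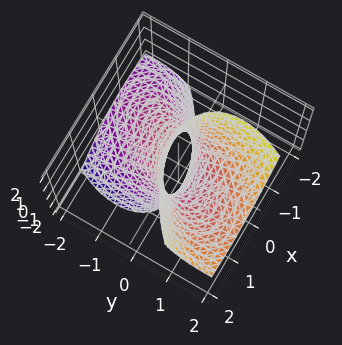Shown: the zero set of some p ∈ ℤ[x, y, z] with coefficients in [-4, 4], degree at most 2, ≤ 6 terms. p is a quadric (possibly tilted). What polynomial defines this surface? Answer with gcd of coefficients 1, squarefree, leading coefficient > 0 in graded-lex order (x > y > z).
(a) Degree: the shape is more complex than any degree-1 surface, so deg p = 2.
(b) From the visible intercepts: no z-intercept at any integer in the box.
(c) Putting this together gives p.

2*x^2 - 2*x*y + 2*y^2 - 3*y*z - 1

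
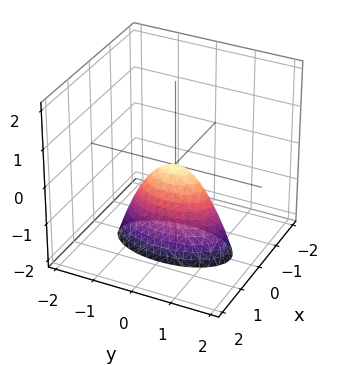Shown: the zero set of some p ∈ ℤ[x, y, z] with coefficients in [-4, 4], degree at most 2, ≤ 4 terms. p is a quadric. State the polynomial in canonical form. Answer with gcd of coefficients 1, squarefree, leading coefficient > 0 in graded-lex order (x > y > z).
Degree: a single bowl opening along one axis; a quadric, so deg p = 2.
Symmetries: mirror symmetry x ↦ −x ⇒ only even powers of x; the y ↦ −y reflection is a symmetry, so y appears only in even powers.
Observable constraints: one x-axis crossing is at x = 0; it meets the y-axis at y = 0 (among the integer gridlines); it meets the z-axis at z = 0 (among the integer gridlines).
The integer polynomial consistent with all of this is the stated p.

3*x^2 + y^2 + z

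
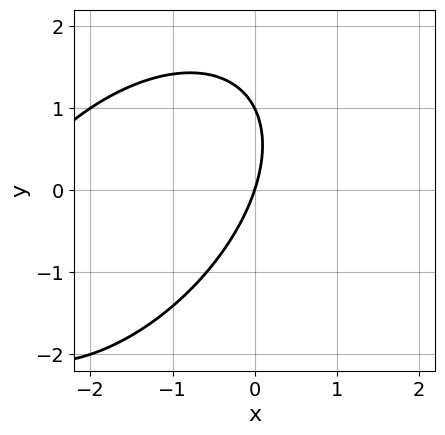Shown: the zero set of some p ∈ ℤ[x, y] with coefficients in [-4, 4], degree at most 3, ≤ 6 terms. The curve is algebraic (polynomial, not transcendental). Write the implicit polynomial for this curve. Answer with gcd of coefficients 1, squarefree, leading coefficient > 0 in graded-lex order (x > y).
(a) Degree: no degree-1 curve has this shape, so deg p = 2.
(b) Against the integer gridlines: among the integer gridlines, it crosses the y-axis at y ∈ {0, 1}; it crosses the x-axis at the gridline x = 0.
(c) The integer polynomial consistent with all of this is the stated p.

x^2 - x*y + y^2 + 3*x - y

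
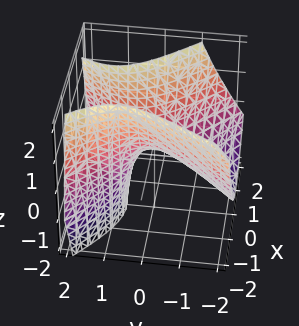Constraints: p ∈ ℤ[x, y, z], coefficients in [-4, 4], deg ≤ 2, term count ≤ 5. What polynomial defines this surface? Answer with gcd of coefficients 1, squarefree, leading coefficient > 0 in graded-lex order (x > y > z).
First, deg p = 2. No degree-1 surface has this shape.
Then, from the axis intercepts and sections: it meets the y-axis at y = 0 (among the integer gridlines); it meets the z-axis at z = 0 (among the integer gridlines); it meets the x-axis at x = 0 (among the integer gridlines).
Finally, assembling these constraints gives the stated polynomial.

3*x^2 + x*y - 2*y^2 + 2*y*z - 2*z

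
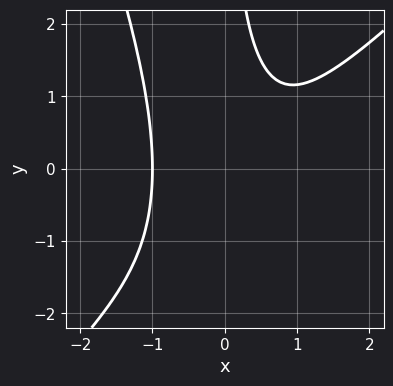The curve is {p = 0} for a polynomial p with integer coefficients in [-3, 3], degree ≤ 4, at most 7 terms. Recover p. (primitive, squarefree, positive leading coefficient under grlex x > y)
deg p = 3. No degree-2 curve has this shape.
Against the integer gridlines: no y-intercept at any integer in the box; it meets the x-axis at x = -1 (among the integer gridlines).
Solving for integer coefficients yields p as stated.

3*x^3 - 2*x^2*y - x*y^2 - 2*x*y + 3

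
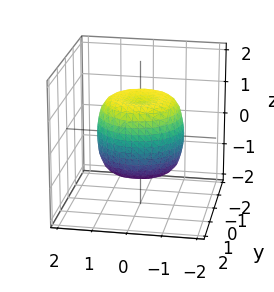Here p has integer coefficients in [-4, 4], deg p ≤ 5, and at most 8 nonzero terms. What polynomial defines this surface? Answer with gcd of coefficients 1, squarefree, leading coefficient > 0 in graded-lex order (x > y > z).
1. The degree is 4 — a generic line meets the surface in up to 4 points.
2. Symmetries: rotational symmetry about the z-axis ⇒ p depends on x, y only through x² + y².
3. From the visible intercepts: a circular section at z = 0 has radius between 1 and 2; among the integer gridlines, it crosses the z-axis at z ∈ {-1, 1}.
4. Putting this together gives p.

x^4 + 2*x^2*y^2 + y^4 - x^2 - y^2 + z^2 - 1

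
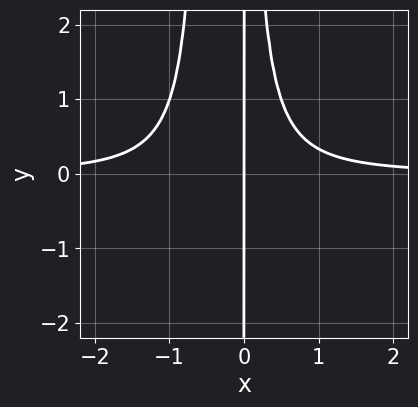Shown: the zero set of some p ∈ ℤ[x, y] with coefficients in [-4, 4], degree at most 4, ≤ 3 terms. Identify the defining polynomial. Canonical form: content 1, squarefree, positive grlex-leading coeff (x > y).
1. Degree: no degree-3 curve has this shape, so deg p = 4.
2. Reading off the gridlines: the visible y-axis segment lies entirely on the curve; it meets the x-axis at x = 0 (among the integer gridlines).
3. Putting this together gives p.

2*x^3*y + x^2*y - x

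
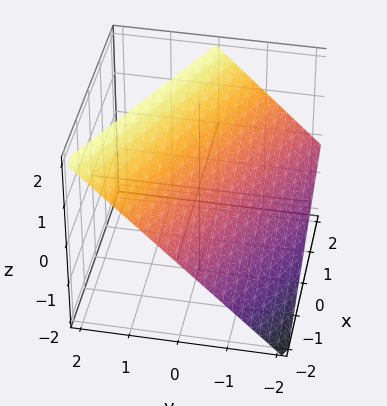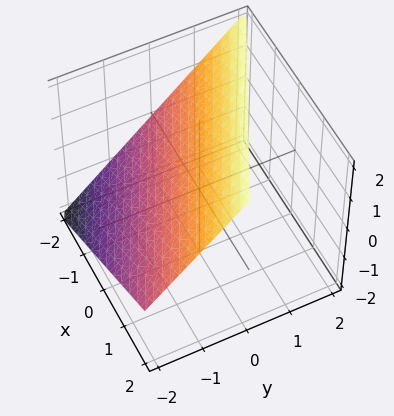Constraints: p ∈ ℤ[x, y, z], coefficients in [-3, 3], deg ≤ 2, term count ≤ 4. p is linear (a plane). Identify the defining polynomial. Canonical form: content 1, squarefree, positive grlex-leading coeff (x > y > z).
First, the degree is 1 — the surface is flat (a plane).
Then, checking where it meets the axes: one z-axis crossing is at z = 1; it meets the y-axis at y = -1 (among the integer gridlines); one x-axis crossing is at x = -2.
Finally, assembling these constraints gives the stated polynomial.

x + 2*y - 2*z + 2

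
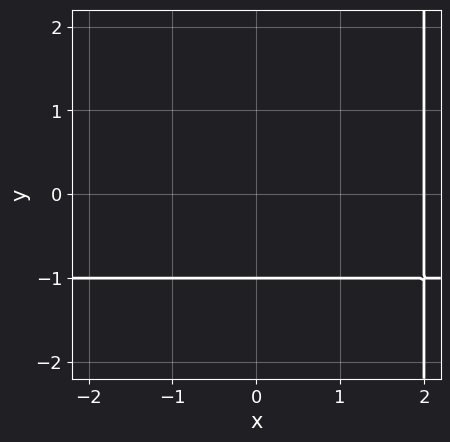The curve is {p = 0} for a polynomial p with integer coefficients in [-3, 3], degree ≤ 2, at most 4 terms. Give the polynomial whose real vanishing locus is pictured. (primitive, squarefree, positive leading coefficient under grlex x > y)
x*y + x - 2*y - 2

1. The degree is 2 — the shape is more complex than any degree-1 curve.
2. Checking where it meets the axes: it crosses the x-axis at the gridline x = 2; it crosses the y-axis at the gridline y = -1.
3. Matching integer coefficients to the picture gives p.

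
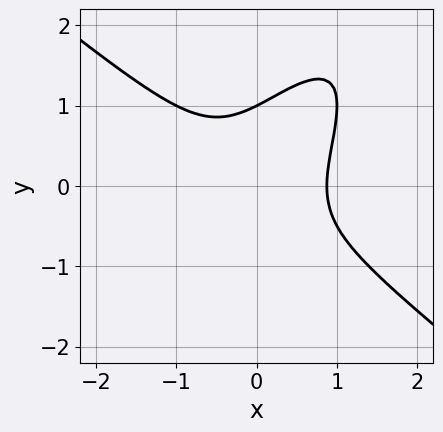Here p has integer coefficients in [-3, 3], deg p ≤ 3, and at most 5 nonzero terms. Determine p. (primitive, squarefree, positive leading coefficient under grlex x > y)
First, degree: a generic line meets the curve in up to 3 points, so deg p = 3.
Then, observable constraints: one y-axis crossing is at y = 1.
Finally, solving for integer coefficients yields p as stated.

3*x^3 - 3*x*y^2 + 2*y^3 - 2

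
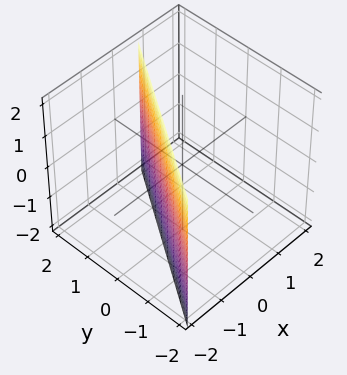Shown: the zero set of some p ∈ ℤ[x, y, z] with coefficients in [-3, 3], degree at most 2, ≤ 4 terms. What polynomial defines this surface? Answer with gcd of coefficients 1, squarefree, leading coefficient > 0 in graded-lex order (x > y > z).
(a) The degree is 1 — every cross-section is a straight line — this is a plane.
(b) From the axis intercepts and sections: the surface avoids every integer z-axis point in the box; it meets the y-axis at y = 1 (among the integer gridlines).
(c) Together with the visible shape, these determine p as stated.

3*x - 2*y + 2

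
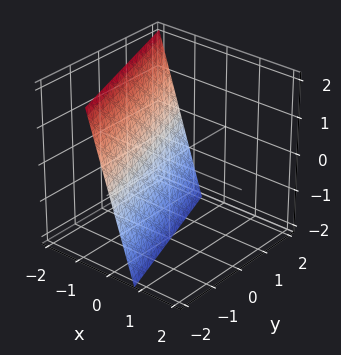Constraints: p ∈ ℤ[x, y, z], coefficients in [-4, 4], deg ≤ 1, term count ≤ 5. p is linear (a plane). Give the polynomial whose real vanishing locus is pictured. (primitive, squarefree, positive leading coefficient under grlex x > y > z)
(a) deg p = 1.
(b) From the axis intercepts and sections: it meets the z-axis at z = -2 (among the integer gridlines); it meets the y-axis at y = -2 (among the integer gridlines).
(c) These observations pin down the coefficients.

3*x + y + z + 2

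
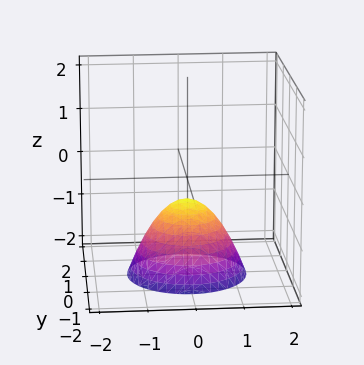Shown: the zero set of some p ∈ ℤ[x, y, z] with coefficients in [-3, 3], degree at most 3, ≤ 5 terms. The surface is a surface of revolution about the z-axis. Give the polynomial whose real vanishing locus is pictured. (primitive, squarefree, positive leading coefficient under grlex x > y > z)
2*x^2 + 2*y^2 + 2*z + 1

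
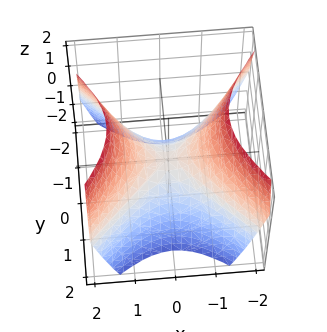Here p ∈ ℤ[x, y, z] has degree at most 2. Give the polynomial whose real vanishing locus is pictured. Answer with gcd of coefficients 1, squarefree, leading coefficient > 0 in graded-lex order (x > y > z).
x^2 - y^2 - z

(a) The degree is 2 — a saddle surface; a quadric.
(b) Symmetries: mirror symmetry y ↦ −y ⇒ only even powers of y; it's symmetric under x → −x, forcing even powers of x.
(c) Observable constraints: it meets the y-axis at y = 0 (among the integer gridlines); it crosses the x-axis at the gridline x = 0.
(d) Together with the visible shape, these determine p as stated.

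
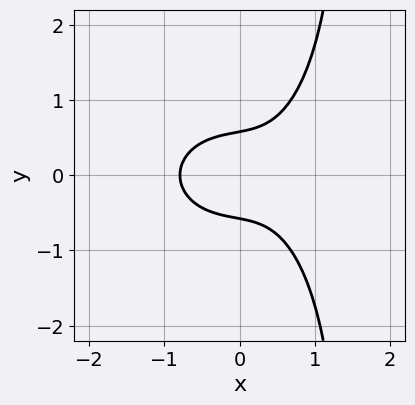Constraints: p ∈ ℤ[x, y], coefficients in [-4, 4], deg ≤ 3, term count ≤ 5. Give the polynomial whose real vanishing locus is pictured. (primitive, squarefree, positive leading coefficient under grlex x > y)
(a) deg p = 3. No degree-2 curve has this shape.
(b) Symmetries: mirror symmetry y ↦ −y ⇒ only even powers of y.
(c) Putting this together gives p.

2*x^3 + 2*x*y^2 - 3*y^2 + 1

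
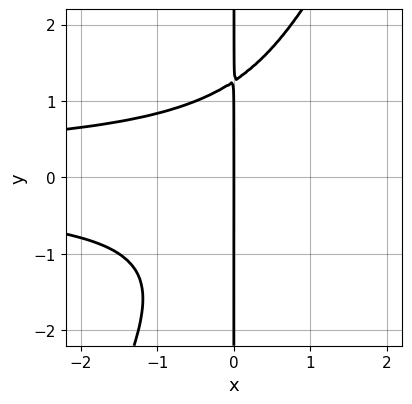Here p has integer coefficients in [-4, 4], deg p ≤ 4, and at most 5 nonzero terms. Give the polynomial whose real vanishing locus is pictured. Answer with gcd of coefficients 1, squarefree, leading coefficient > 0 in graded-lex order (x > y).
2*x^2*y^2 - x*y^3 + 2*x

(a) The degree is 4 — the shape is more complex than any degree-3 curve.
(b) Observable constraints: every point of the y-axis in the box is on the curve; it crosses the x-axis at the gridline x = 0.
(c) Fitting integer coefficients to these (and the overall shape) gives p.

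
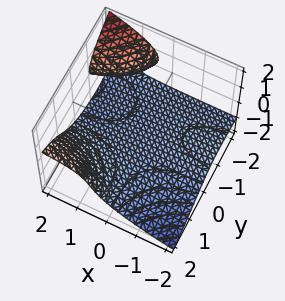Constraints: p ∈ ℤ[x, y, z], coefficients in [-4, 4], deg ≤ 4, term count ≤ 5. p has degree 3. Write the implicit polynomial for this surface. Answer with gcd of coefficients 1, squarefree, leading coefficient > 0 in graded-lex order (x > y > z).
x*y^2 - 2*x*y*z - 3*z^3 - 3

(a) The degree is 3 — no degree-2 surface has this shape.
(b) From the axis intercepts and sections: it meets the z-axis at z = -1 (among the integer gridlines); it misses every integer gridline on the y-axis; the surface avoids every integer x-axis point in the box.
(c) The integer polynomial consistent with all of this is the stated p.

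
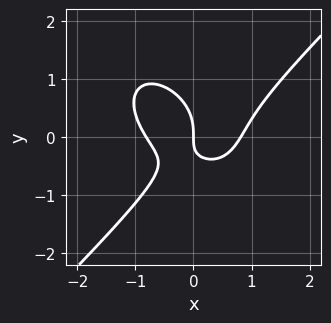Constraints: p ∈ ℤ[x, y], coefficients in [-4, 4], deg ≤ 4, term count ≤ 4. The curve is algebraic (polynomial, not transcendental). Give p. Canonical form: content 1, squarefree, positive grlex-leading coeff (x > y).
3*x^3 - 3*y^3 - 3*x*y - 2*x

First, deg p = 3. The shape is more complex than any degree-2 curve.
Next, against the integer gridlines: it meets the x-axis at x = 0 (among the integer gridlines); it crosses the y-axis at the gridline y = 0.
Finally, together with the visible shape, these determine p as stated.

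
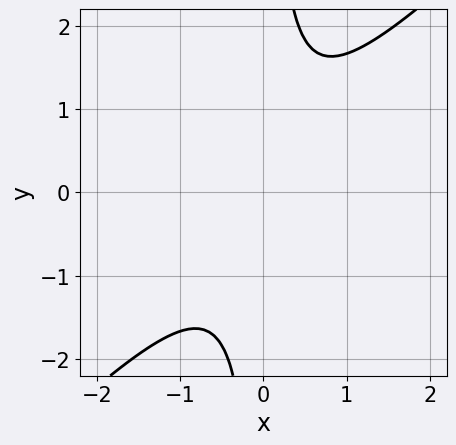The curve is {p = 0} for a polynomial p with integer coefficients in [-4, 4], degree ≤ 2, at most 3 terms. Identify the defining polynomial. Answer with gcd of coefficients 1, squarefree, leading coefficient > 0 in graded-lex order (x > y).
First, deg p = 2.
Then, against the integer gridlines: the curve avoids every integer y-axis point in the box; the curve avoids every integer x-axis point in the box.
Finally, solving for integer coefficients yields p as stated.

3*x^2 - 3*x*y + 2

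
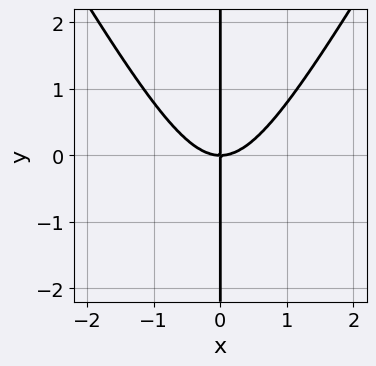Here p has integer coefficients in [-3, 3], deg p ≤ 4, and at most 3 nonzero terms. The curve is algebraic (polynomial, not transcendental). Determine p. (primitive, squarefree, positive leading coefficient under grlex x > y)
3*x^3 - x*y^2 - 3*x*y

First, the degree is 3 — no degree-2 curve has this shape.
Then, against the integer gridlines: it crosses the x-axis at the gridline x = 0; the visible y-axis segment lies entirely on the curve.
Finally, fitting integer coefficients to these (and the overall shape) gives p.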